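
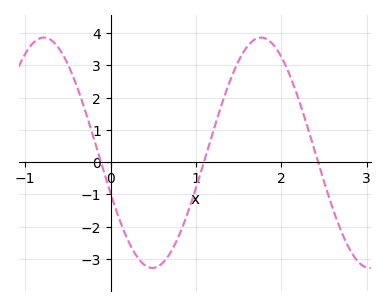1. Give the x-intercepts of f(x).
-0.113, 1.09, 2.43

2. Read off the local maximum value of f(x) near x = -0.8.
3.86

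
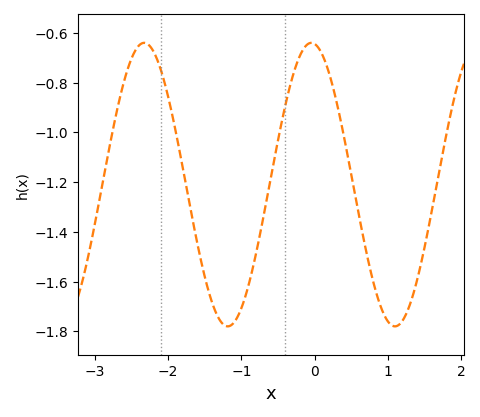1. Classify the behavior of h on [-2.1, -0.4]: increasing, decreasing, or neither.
neither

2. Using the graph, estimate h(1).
-1.76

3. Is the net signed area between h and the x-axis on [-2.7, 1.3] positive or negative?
negative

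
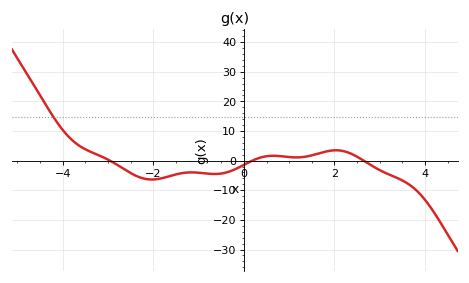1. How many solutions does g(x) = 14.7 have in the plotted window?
1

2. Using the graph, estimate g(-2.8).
-1.38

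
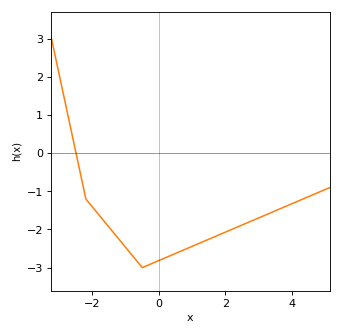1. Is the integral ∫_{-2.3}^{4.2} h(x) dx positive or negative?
negative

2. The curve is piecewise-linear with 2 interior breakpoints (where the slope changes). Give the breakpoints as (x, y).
(-2.2, -1.2); (-0.5, -3)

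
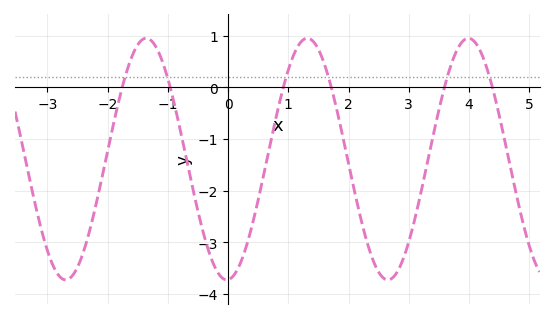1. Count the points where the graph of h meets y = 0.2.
6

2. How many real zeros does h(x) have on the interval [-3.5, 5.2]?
6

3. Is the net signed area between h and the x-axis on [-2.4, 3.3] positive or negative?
negative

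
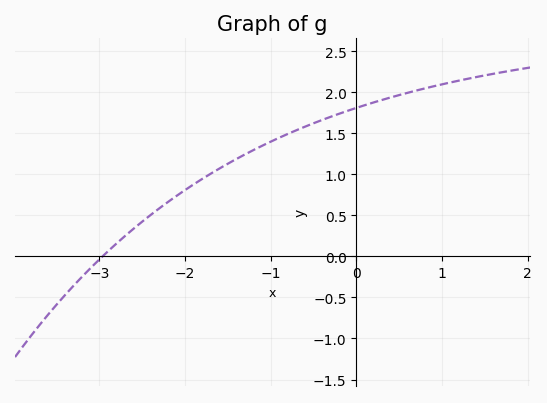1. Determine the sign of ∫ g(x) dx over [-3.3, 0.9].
positive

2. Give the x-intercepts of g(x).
-2.96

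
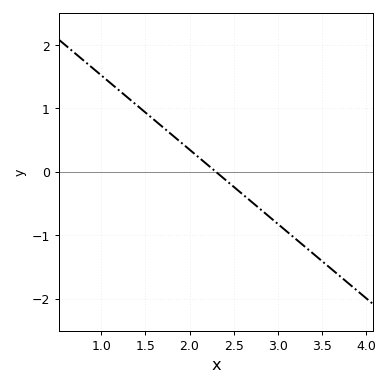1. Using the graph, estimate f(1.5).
0.936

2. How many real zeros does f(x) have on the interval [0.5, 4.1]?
1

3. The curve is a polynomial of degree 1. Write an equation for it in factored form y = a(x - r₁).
y = -1.17(x - 2.3)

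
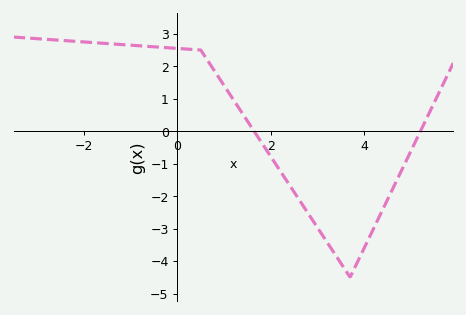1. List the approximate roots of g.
1.64, 5.21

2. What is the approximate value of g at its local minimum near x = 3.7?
-4.5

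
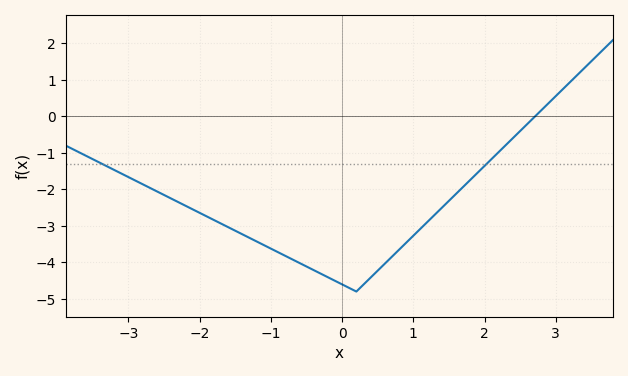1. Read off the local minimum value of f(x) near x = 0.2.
-4.8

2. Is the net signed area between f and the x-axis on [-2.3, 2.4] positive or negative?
negative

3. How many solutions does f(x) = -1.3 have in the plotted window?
2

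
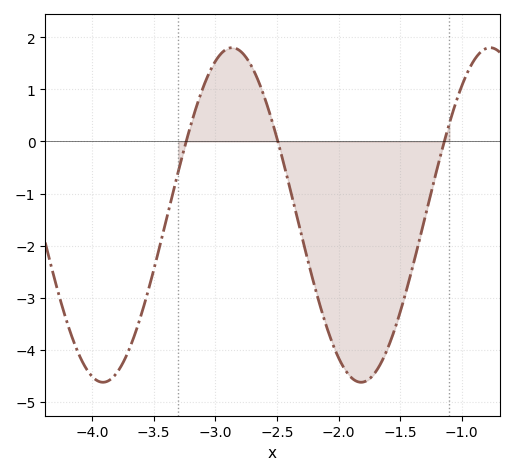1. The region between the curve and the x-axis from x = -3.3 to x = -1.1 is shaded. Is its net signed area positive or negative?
negative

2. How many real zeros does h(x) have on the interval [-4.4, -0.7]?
3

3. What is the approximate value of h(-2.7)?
1.4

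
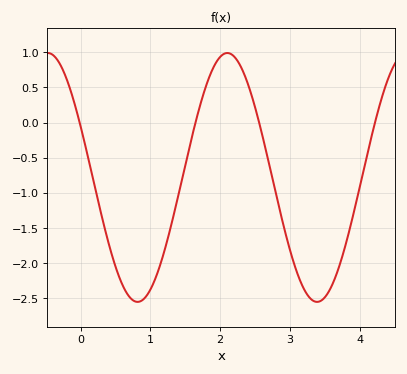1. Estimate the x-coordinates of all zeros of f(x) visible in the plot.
0, 1.6, 2.6, 4.2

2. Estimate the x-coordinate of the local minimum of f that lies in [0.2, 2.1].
0.8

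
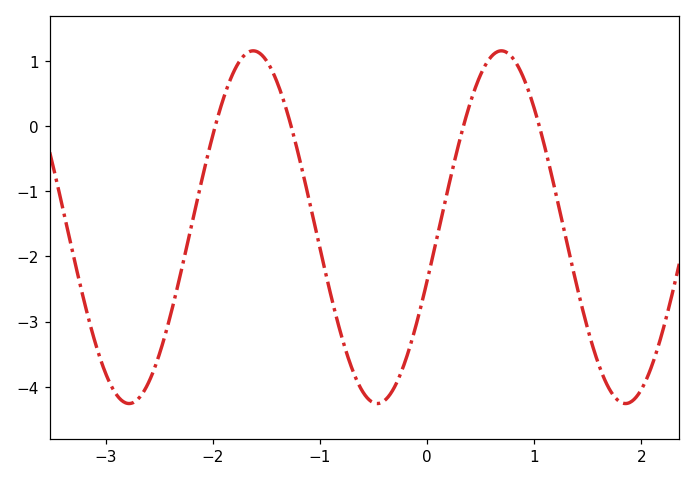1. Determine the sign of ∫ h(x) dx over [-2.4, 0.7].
negative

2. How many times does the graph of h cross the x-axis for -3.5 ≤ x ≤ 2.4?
4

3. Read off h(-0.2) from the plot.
-3.59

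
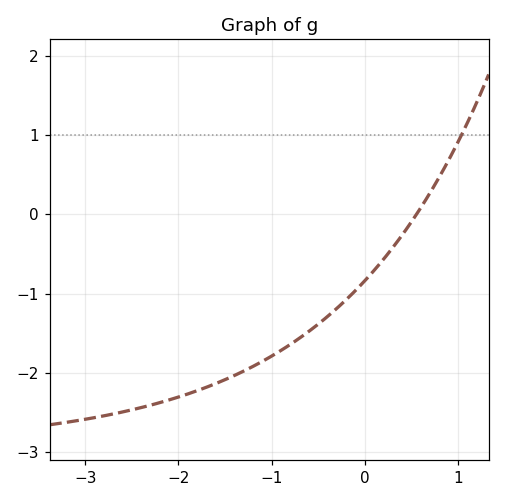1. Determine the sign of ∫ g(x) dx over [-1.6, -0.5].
negative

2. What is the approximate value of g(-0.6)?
-1.5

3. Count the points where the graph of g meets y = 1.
1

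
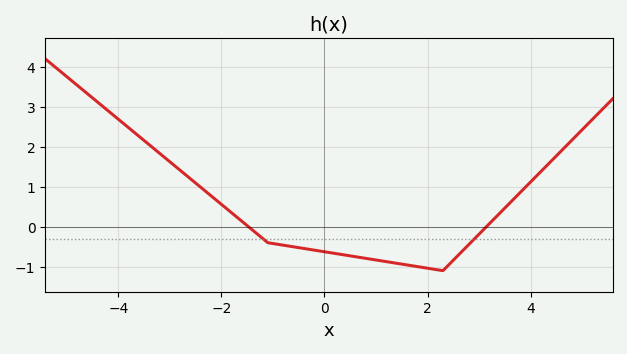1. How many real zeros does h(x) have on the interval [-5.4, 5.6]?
2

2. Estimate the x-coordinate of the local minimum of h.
2.2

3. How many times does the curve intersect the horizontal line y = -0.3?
2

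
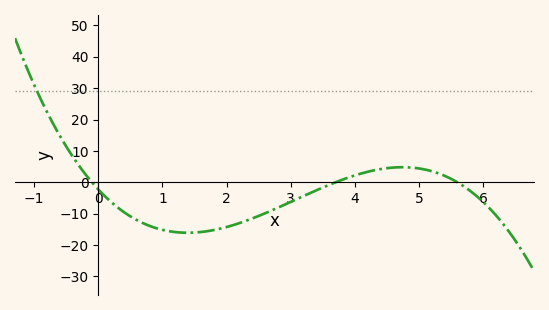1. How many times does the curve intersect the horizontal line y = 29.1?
1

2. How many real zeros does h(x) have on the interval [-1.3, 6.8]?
3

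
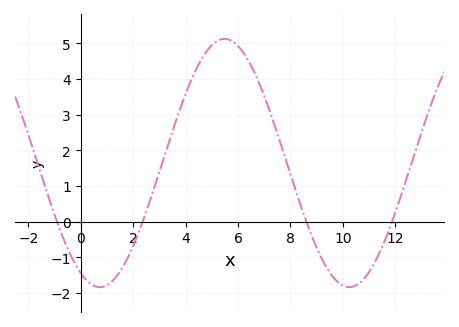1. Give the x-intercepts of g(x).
-1, 2.4, 8.6, 11.8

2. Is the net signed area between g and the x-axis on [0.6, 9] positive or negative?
positive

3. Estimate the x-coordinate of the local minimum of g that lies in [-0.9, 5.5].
0.8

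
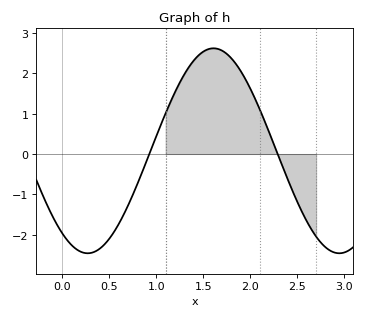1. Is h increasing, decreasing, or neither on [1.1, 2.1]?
neither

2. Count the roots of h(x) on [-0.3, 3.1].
2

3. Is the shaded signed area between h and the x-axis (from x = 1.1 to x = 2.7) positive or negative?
positive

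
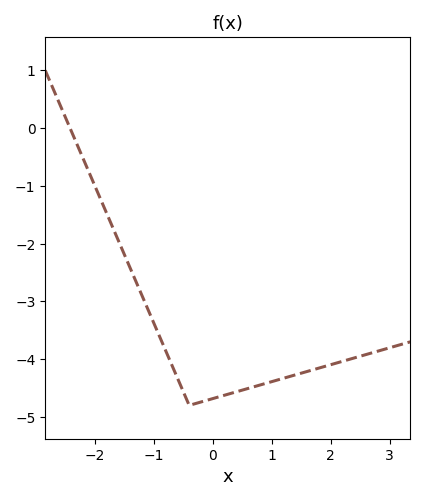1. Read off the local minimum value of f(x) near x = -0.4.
-4.8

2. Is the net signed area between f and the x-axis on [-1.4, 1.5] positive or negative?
negative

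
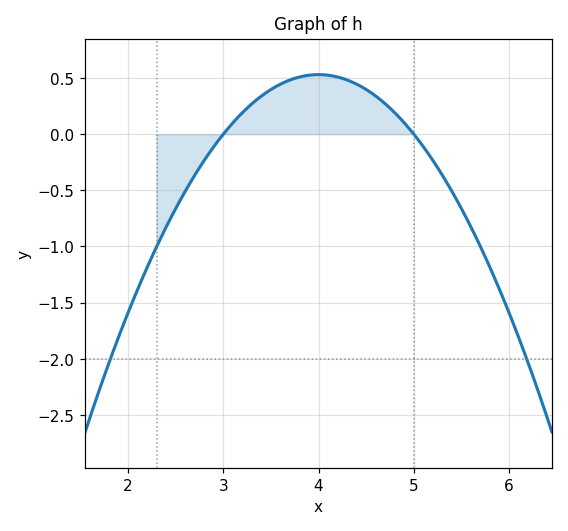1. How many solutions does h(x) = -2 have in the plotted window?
2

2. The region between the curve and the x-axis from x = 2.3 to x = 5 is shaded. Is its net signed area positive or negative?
positive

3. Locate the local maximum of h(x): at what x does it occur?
4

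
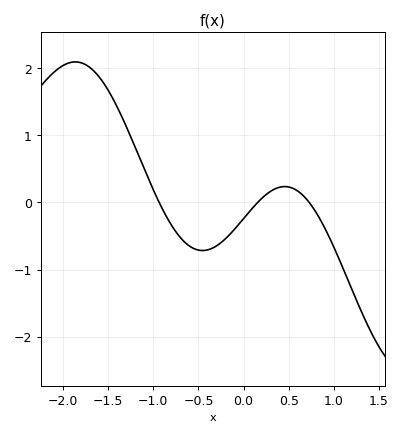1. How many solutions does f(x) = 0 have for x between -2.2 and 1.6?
3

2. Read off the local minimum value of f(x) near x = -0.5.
-0.716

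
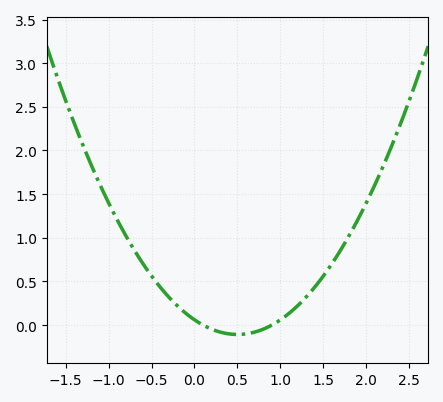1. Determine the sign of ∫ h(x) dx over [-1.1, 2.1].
positive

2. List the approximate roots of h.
0.1, 0.9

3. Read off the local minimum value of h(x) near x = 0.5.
-0.107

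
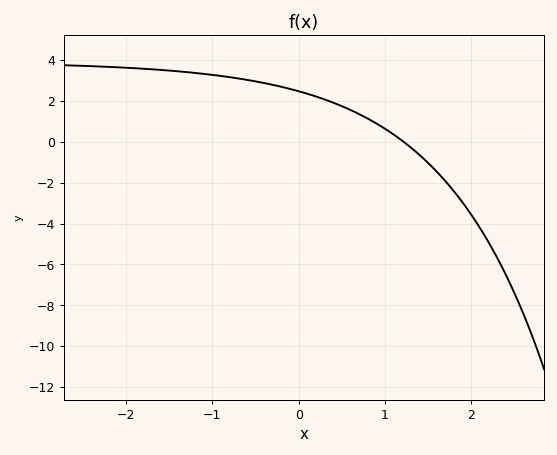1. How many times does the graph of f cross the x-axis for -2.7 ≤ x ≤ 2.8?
1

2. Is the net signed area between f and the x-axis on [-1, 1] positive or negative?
positive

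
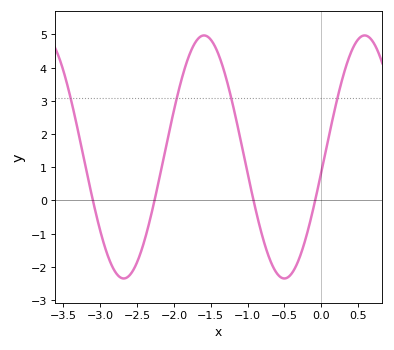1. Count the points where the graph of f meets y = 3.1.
4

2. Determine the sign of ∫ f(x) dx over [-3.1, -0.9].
positive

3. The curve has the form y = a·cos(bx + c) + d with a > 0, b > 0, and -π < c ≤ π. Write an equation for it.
y = 3.66cos(2.88x - 1.7) + 1.31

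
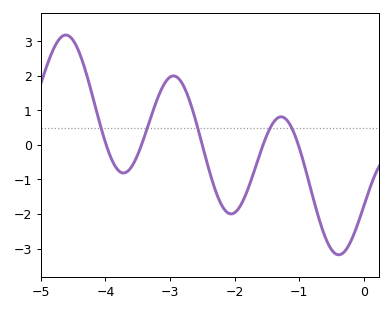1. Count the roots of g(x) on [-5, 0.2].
5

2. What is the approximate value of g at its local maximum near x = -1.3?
0.8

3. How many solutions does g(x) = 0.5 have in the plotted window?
5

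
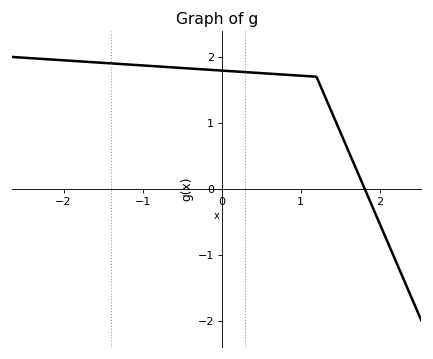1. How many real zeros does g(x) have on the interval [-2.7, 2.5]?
1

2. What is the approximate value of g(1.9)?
-0.3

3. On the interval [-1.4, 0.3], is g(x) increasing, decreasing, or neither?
decreasing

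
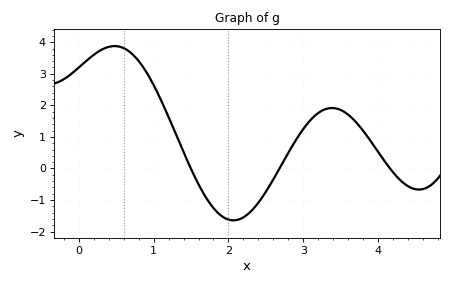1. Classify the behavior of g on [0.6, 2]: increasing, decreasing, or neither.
decreasing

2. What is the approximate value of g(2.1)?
-1.6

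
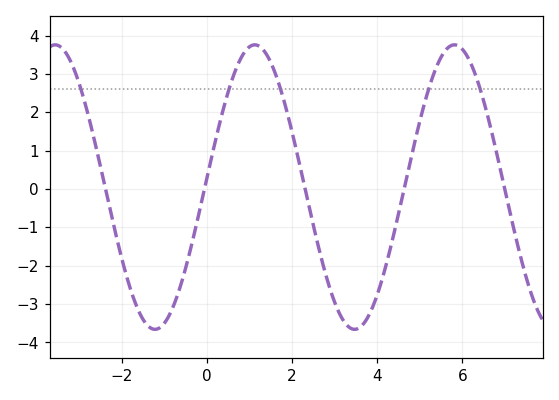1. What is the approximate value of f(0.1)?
0.8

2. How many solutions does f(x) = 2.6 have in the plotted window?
5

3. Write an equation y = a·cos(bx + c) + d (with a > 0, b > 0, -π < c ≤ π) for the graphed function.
y = 3.71cos(1.3x - 1.5) + 0.05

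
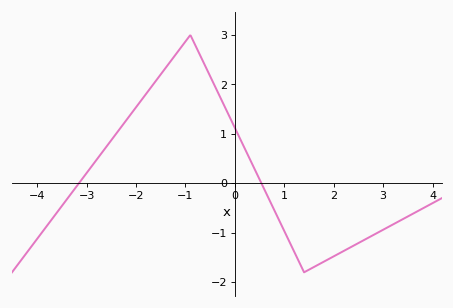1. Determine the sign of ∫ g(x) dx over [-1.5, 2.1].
positive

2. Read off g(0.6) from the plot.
-0.13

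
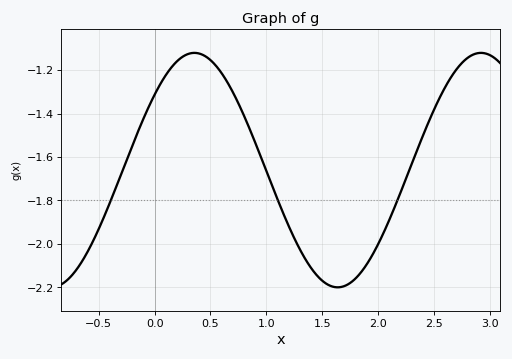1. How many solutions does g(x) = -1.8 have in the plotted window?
3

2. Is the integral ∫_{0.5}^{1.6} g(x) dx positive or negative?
negative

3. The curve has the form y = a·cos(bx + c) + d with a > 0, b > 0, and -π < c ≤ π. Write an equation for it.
y = 0.54cos(2.5x - 0.87) - 1.66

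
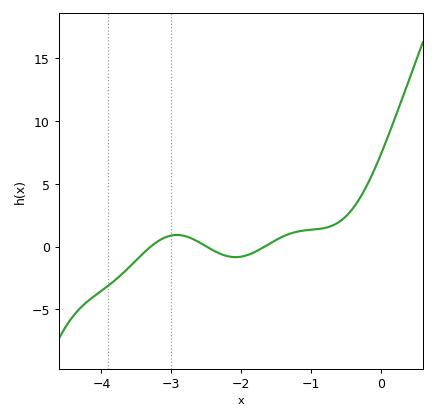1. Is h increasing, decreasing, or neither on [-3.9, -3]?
increasing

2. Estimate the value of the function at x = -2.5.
0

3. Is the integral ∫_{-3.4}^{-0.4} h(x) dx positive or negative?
positive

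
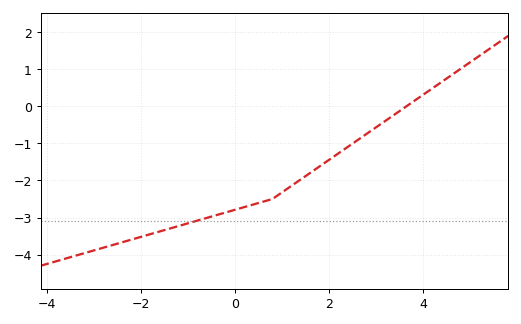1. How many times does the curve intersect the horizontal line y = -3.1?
1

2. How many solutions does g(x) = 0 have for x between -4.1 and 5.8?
1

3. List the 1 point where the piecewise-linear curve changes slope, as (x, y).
(0.8, -2.5)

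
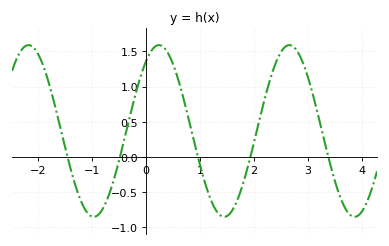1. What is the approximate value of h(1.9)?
-0.108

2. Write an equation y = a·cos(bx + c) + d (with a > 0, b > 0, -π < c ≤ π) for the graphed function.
y = 1.22cos(2.6x - 0.63) + 0.37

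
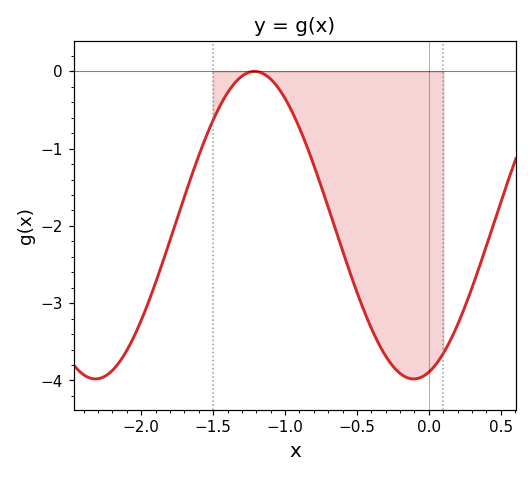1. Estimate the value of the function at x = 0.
-3.9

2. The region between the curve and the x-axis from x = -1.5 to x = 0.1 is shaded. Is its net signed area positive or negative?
negative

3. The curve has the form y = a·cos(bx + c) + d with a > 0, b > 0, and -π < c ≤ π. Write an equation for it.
y = 1.99cos(2.8x - 2.8) - 1.99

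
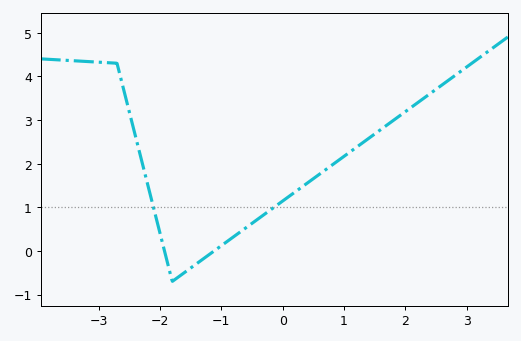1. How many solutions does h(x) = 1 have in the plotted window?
2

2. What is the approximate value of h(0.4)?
1.55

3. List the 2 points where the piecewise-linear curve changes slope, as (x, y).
(-2.7, 4.3); (-1.8, -0.7)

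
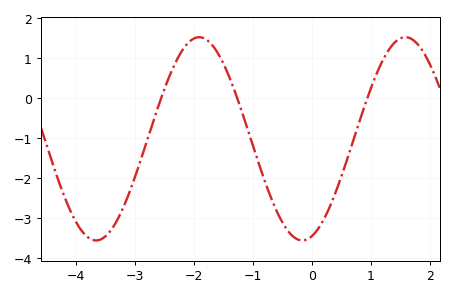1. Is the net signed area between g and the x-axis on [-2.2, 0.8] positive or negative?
negative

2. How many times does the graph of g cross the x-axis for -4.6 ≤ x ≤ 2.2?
3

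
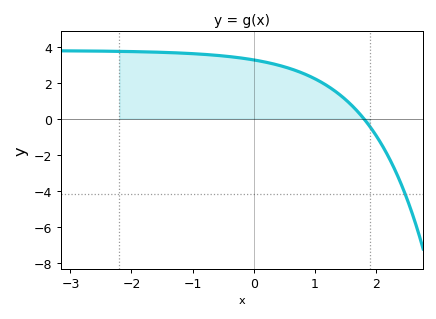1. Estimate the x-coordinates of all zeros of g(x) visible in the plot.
1.8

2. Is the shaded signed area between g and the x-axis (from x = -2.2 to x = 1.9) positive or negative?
positive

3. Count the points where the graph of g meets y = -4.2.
1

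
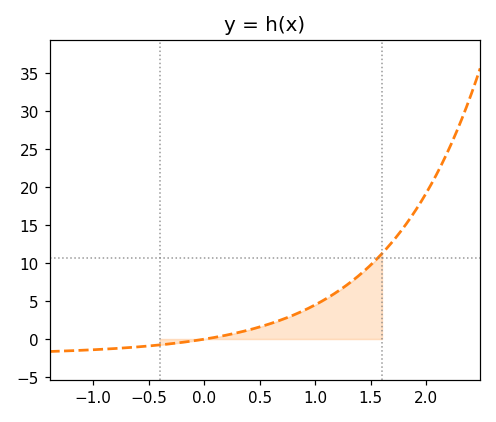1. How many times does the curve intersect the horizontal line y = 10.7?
1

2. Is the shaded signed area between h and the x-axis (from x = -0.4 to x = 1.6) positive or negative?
positive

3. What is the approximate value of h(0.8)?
3.14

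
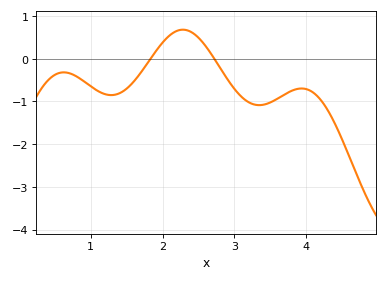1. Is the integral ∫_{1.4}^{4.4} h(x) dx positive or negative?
negative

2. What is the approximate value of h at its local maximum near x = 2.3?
0.68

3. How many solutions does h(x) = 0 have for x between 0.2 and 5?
2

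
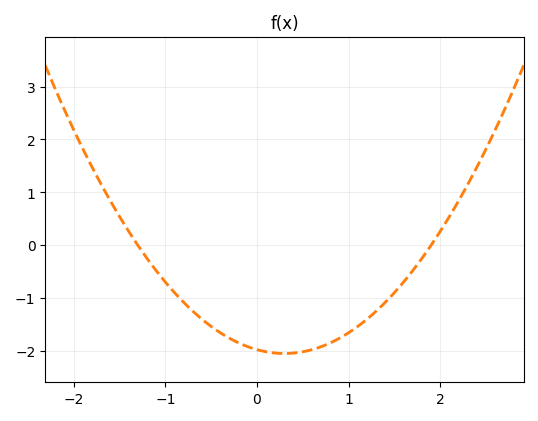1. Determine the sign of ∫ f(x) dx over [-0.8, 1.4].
negative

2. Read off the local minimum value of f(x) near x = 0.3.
-2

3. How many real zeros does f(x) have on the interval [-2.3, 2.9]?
2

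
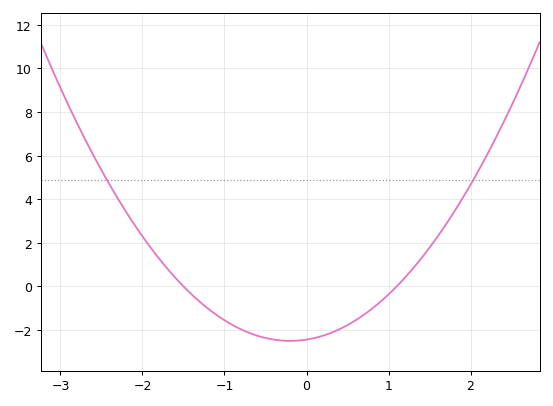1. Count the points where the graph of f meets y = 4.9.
2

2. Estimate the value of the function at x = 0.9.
-0.71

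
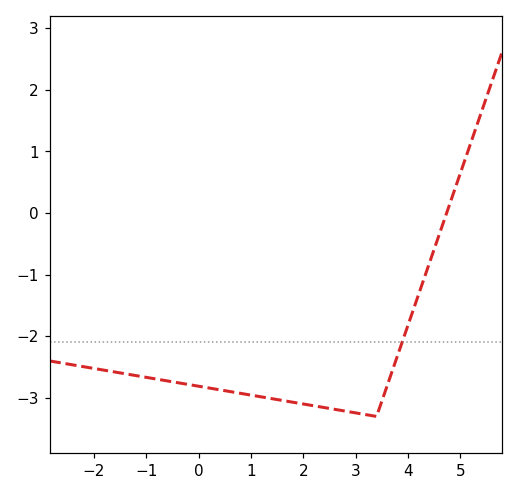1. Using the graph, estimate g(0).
-2.81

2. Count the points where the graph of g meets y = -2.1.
1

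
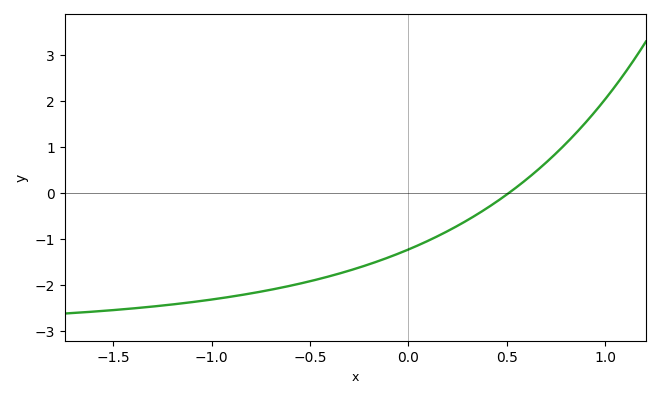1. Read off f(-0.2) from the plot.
-1.6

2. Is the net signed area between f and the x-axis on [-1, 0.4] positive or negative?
negative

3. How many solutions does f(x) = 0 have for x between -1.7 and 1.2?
1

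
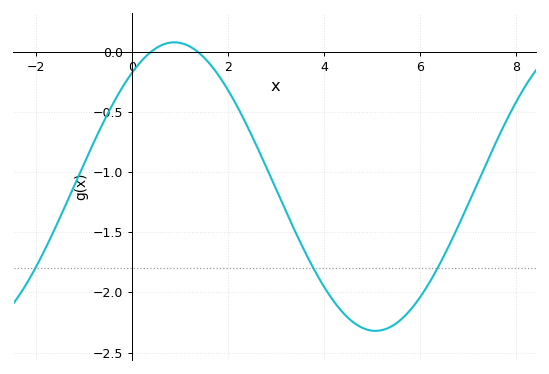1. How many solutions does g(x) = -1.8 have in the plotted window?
3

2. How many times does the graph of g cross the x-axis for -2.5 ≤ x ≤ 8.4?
2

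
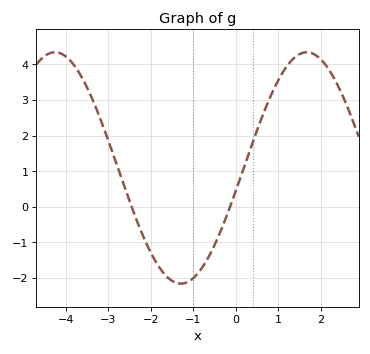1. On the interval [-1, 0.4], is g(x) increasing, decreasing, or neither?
increasing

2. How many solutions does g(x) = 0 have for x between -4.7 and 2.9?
2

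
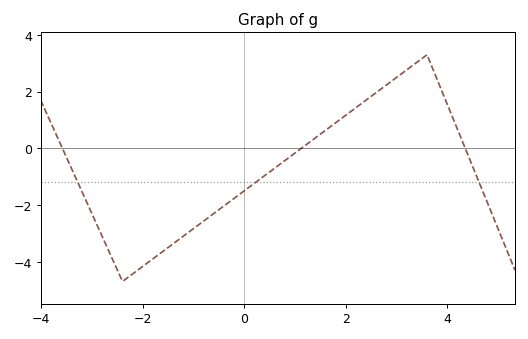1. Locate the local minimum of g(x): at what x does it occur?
-2.4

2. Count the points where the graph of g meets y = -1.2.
3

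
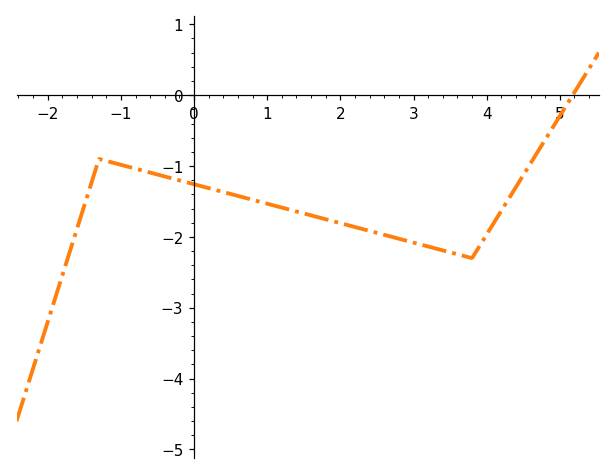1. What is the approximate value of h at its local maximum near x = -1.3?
-0.901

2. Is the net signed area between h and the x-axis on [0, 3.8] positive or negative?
negative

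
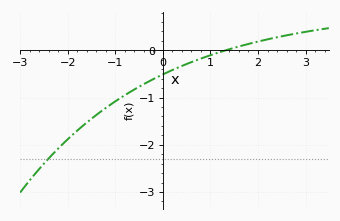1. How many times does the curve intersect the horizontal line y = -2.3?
1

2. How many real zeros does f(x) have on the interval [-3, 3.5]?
1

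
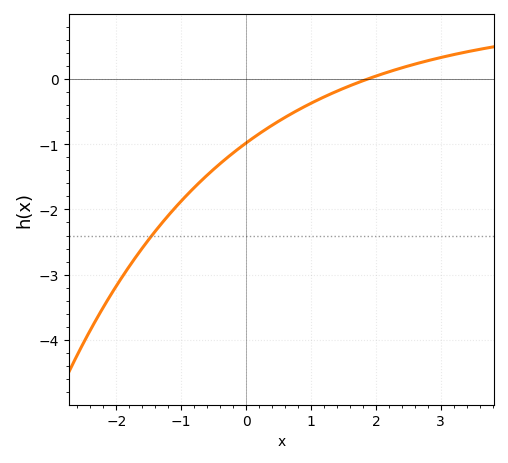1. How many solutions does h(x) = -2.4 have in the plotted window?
1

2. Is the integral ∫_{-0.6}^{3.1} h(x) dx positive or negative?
negative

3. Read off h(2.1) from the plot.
0.1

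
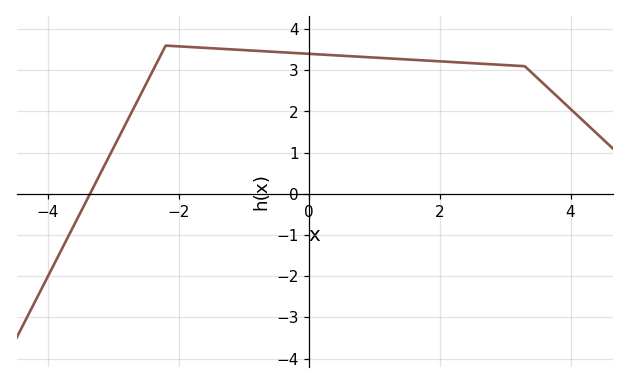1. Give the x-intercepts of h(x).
-3.36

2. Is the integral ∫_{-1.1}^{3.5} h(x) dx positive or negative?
positive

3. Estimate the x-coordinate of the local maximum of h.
-2.2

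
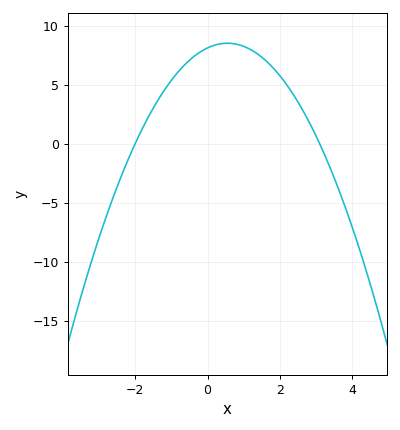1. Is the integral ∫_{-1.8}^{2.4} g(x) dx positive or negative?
positive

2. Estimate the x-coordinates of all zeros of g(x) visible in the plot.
-2, 3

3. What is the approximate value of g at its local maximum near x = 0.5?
8.5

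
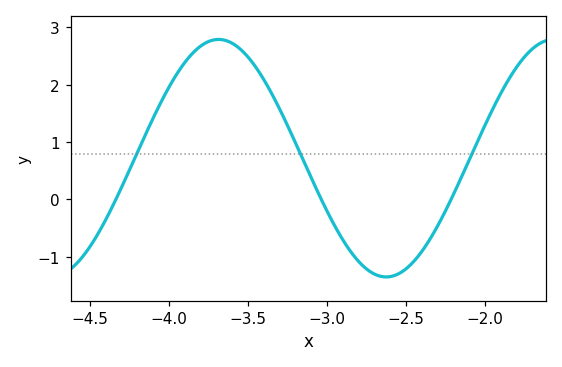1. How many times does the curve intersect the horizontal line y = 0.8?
3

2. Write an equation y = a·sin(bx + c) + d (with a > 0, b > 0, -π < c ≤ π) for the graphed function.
y = 2.07sin(3x - 0.09) + 0.72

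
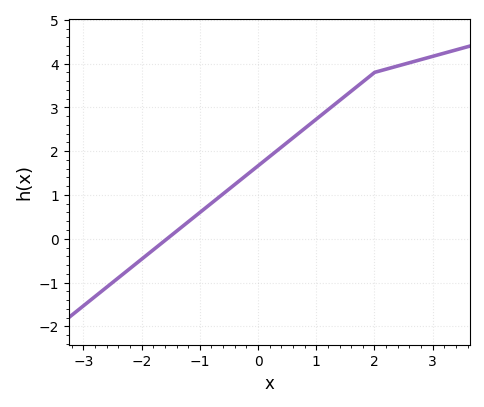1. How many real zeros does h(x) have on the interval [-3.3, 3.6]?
1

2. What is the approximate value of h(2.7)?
4.06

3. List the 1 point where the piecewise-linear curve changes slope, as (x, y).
(2, 3.8)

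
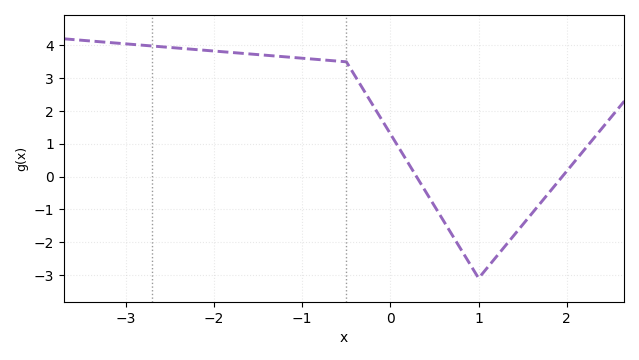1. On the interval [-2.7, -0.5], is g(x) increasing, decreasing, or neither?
decreasing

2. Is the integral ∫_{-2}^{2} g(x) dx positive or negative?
positive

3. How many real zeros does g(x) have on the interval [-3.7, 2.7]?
2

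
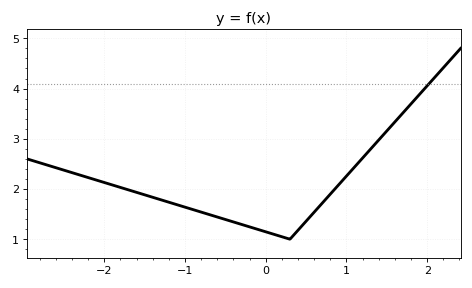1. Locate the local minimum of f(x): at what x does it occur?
0.3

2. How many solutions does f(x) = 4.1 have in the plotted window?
1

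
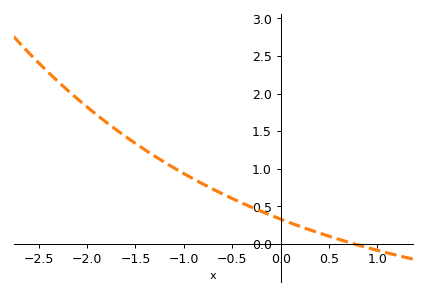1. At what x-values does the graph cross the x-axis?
0.764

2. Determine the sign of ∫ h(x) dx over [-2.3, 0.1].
positive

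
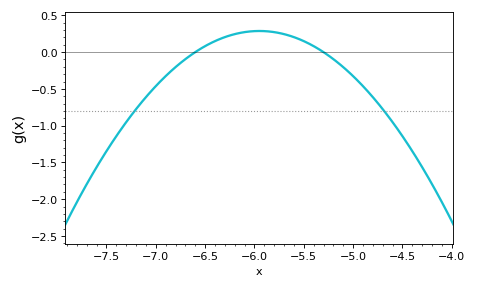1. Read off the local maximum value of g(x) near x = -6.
0.3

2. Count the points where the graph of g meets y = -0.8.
2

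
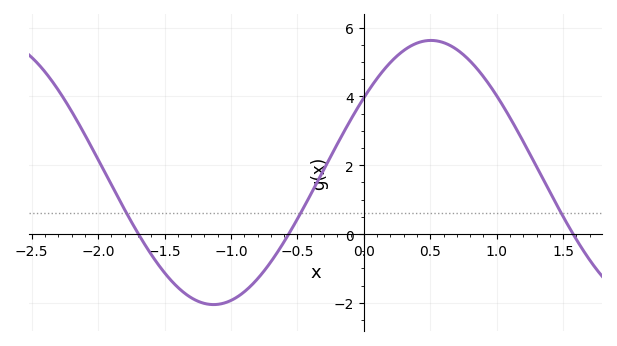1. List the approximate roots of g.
-1.7, -0.6, 1.6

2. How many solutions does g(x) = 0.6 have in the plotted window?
3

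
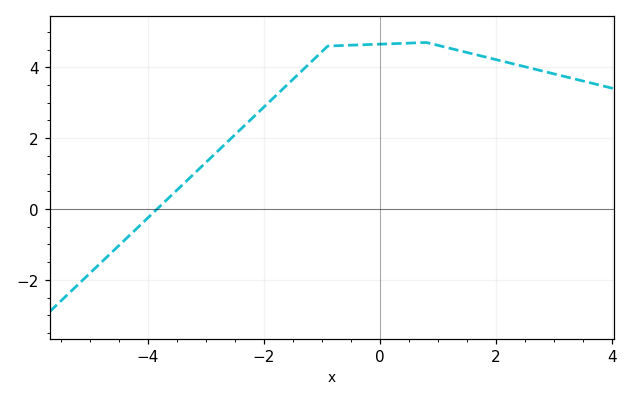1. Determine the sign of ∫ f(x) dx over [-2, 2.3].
positive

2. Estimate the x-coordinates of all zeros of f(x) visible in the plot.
-3.8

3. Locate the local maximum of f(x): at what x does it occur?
0.8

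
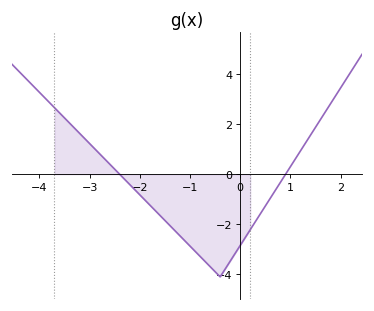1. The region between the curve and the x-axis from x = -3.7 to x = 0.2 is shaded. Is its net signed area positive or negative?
negative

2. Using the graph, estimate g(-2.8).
0.82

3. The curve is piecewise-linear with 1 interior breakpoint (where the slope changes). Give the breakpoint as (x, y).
(-0.4, -4.1)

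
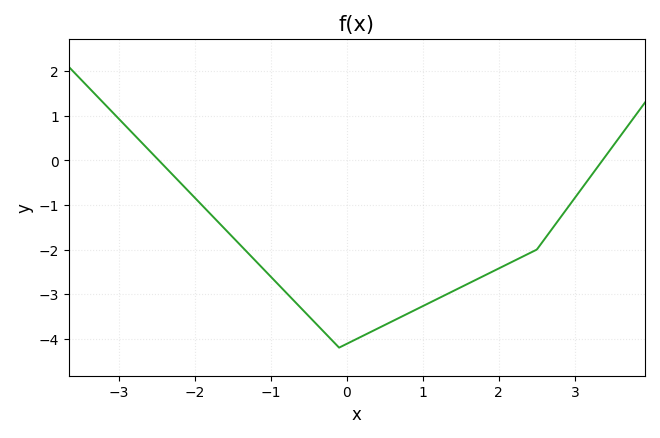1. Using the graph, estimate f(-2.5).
0.054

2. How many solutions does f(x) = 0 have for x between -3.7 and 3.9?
2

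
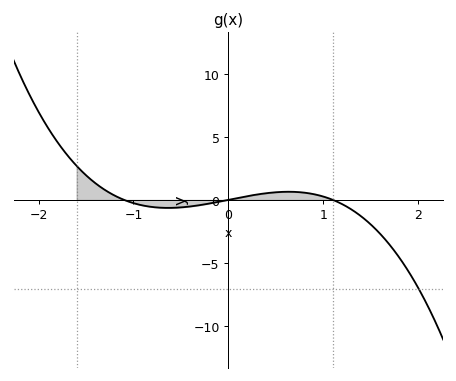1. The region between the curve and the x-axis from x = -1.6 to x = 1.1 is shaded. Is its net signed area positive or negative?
positive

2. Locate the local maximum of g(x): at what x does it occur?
0.634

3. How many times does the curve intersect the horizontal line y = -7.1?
1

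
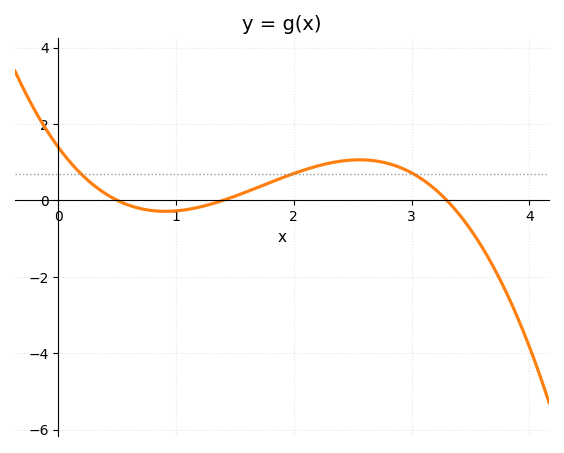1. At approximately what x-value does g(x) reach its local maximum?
2.6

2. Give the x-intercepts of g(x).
0.5, 1.4, 3.3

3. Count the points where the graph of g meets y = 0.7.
3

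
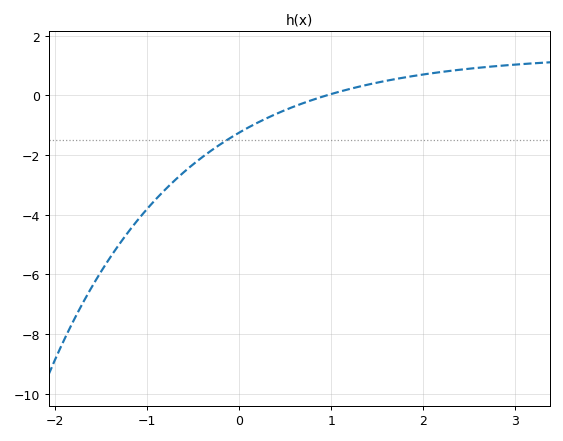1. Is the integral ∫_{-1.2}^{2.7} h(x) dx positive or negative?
negative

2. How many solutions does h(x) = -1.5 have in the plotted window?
1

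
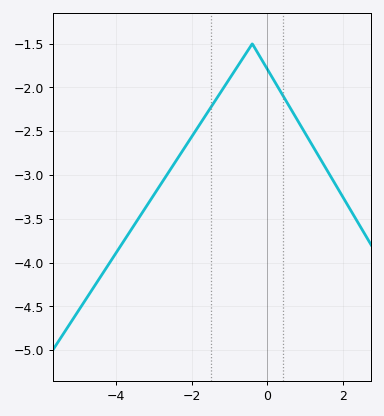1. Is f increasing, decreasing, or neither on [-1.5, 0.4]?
neither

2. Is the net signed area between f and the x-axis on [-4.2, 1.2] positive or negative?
negative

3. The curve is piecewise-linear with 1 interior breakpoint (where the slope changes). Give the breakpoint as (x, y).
(-0.4, -1.5)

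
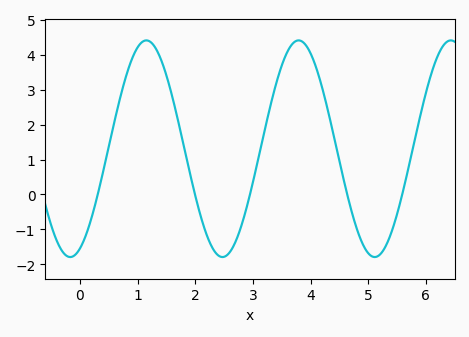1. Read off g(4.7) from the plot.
-0.414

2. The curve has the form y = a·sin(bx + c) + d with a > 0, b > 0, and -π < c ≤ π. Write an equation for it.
y = 3.1sin(2.38x - 1.17) + 1.31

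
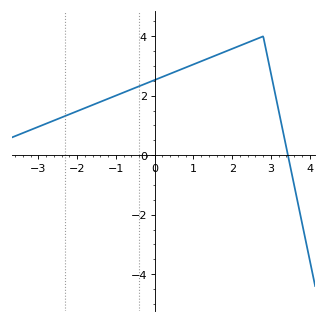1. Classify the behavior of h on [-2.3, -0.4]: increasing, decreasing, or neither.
increasing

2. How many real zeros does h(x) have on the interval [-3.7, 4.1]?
1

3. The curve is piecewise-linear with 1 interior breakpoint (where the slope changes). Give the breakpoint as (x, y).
(2.8, 4)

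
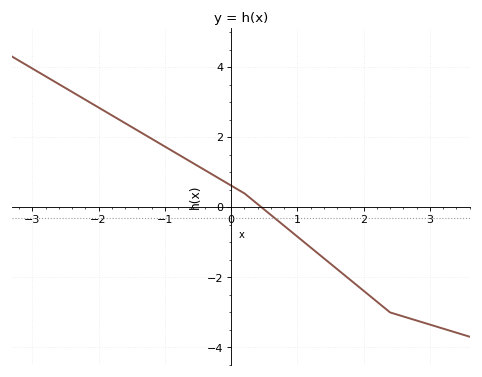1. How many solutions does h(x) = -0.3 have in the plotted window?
1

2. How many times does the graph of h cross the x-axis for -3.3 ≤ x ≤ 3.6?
1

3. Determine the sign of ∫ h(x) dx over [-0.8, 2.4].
negative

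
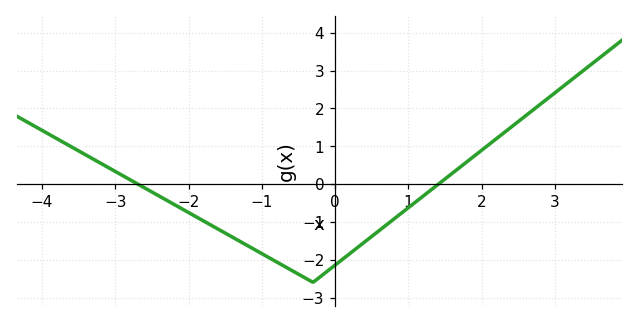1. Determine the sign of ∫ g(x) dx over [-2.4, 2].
negative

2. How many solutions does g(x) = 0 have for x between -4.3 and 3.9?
2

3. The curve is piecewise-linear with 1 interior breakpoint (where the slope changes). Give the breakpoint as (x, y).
(-0.3, -2.6)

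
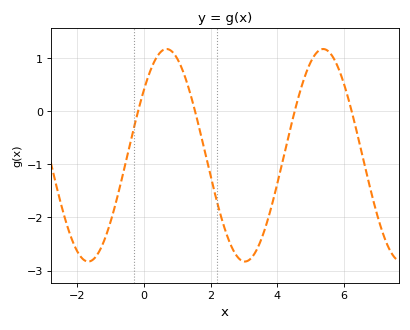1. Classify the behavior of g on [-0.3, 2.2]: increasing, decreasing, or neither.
neither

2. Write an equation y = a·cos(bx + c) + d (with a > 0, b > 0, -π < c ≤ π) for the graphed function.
y = 2cos(1.34x - 0.912) - 0.83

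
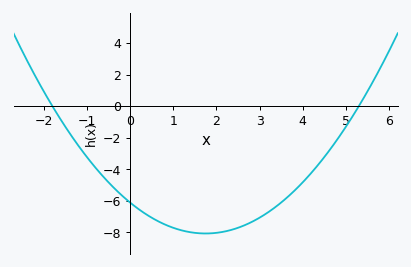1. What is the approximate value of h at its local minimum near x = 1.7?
-8.07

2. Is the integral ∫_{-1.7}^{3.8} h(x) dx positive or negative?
negative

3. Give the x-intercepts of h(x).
-1.8, 5.3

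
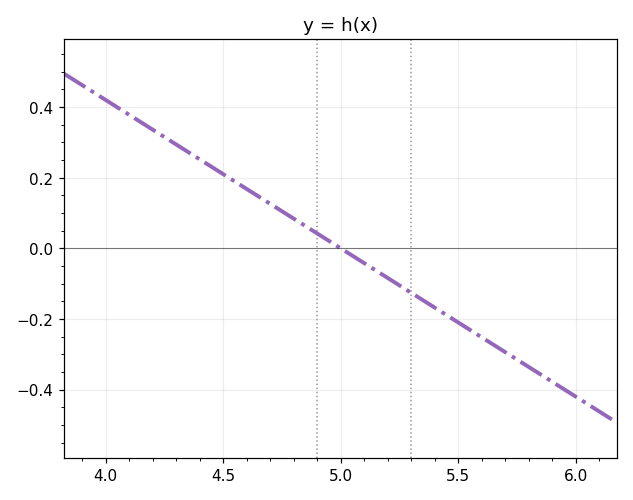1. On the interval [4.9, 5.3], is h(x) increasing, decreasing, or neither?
decreasing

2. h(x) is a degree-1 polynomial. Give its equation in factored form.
y = -0.42(x - 5)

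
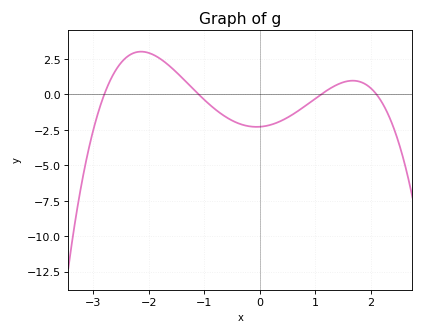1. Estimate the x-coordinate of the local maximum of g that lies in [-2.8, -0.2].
-2.14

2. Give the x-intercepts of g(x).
-2.8, -1.1, 1.1, 2.1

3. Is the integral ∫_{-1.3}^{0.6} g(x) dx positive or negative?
negative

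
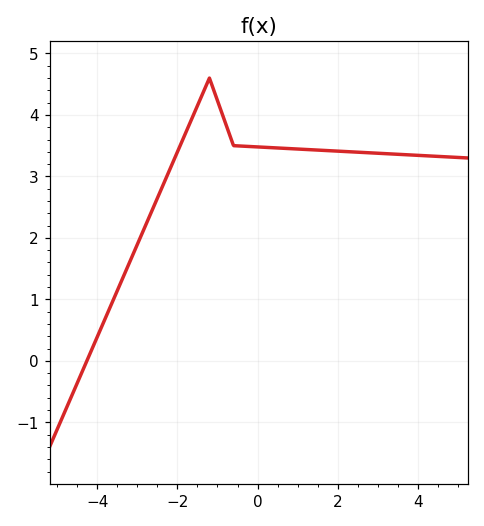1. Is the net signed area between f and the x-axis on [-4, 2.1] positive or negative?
positive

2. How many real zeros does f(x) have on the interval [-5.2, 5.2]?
1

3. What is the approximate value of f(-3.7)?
0.8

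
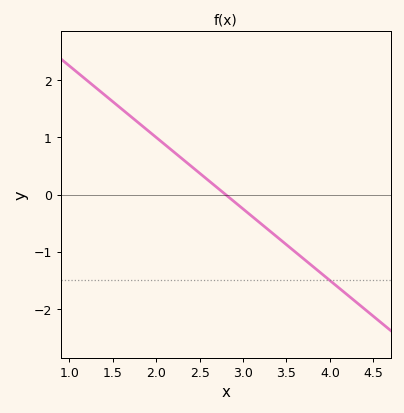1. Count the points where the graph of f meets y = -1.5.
1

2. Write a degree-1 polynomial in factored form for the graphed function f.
y = -1.25(x - 2.8)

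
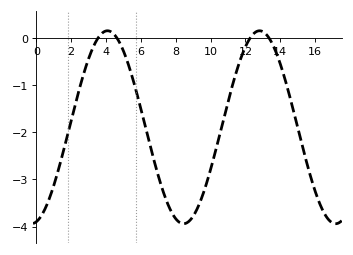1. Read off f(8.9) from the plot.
-3.8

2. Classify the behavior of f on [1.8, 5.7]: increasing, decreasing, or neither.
neither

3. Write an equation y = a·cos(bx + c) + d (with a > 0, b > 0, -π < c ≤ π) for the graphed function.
y = 2.05cos(0.72x - 2.9) - 1.89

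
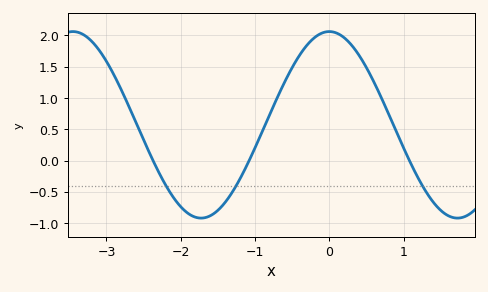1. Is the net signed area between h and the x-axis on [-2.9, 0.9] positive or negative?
positive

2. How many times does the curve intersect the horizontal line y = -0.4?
3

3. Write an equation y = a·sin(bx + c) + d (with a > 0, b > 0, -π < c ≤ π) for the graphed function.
y = 1.49sin(1.82x + 1.57) + 0.57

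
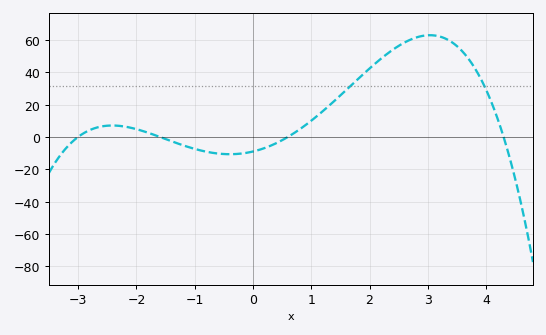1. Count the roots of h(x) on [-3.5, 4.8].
4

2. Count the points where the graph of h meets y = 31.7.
2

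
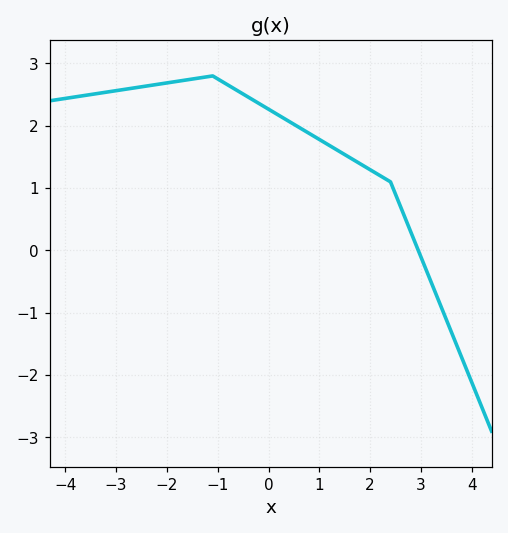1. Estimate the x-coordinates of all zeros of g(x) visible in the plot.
3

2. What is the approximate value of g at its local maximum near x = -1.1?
2.8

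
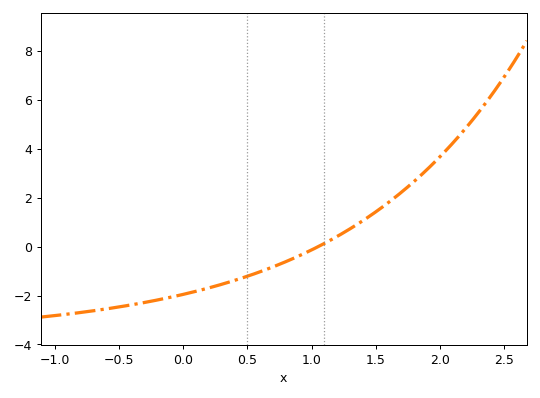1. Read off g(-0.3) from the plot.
-2.2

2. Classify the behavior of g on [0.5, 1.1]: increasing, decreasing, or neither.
increasing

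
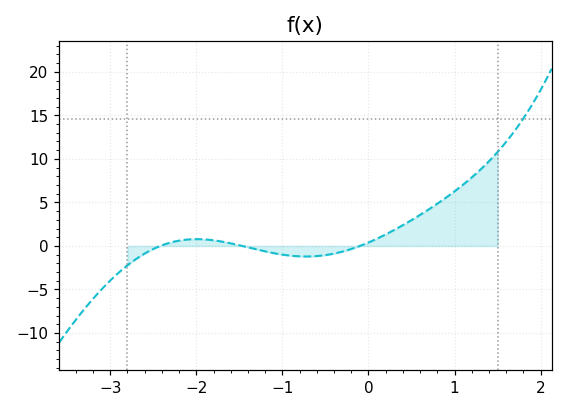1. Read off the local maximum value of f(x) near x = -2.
1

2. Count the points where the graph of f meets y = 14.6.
1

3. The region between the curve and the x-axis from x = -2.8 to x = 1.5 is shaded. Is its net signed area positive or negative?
positive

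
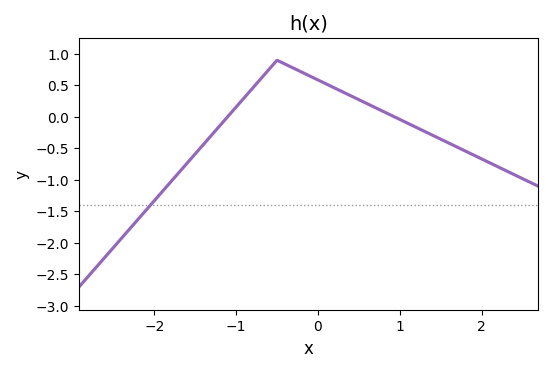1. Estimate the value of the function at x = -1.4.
-0.438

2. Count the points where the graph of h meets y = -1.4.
1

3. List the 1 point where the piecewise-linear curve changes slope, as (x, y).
(-0.5, 0.9)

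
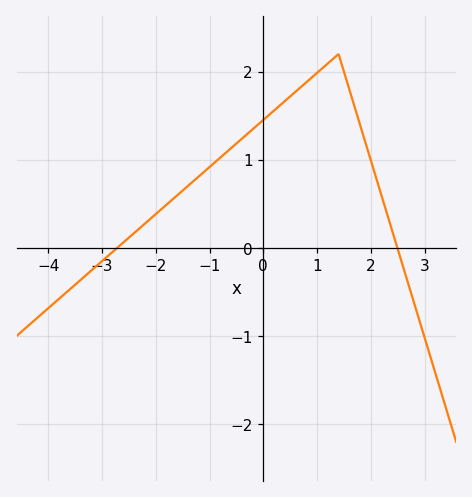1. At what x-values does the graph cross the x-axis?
-2.8, 2.4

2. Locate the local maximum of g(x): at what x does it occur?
1.4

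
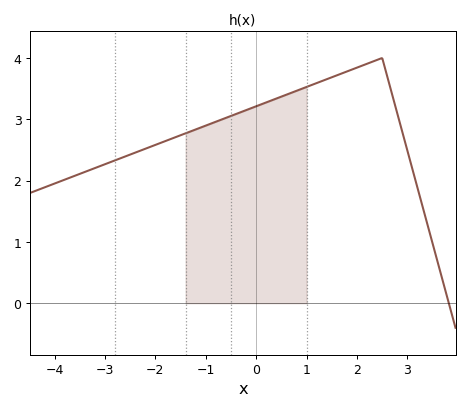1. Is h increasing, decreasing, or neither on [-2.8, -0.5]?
increasing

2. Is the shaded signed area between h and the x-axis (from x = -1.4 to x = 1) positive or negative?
positive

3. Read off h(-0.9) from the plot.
2.93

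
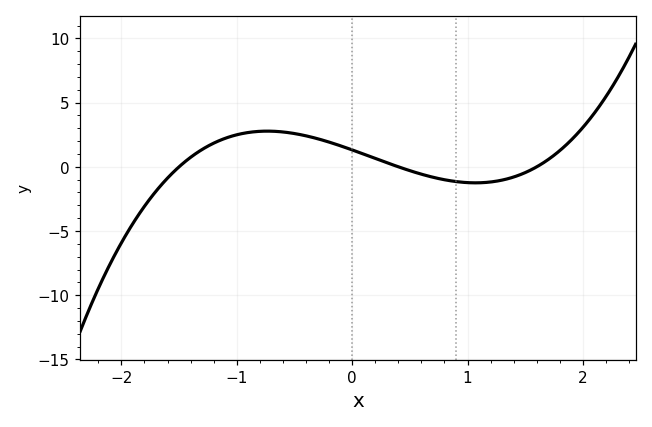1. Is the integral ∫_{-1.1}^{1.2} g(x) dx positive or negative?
positive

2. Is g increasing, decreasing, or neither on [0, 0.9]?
decreasing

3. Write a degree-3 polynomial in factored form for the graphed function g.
y = 1.37(x + 1.5)(x - 0.4)(x - 1.6)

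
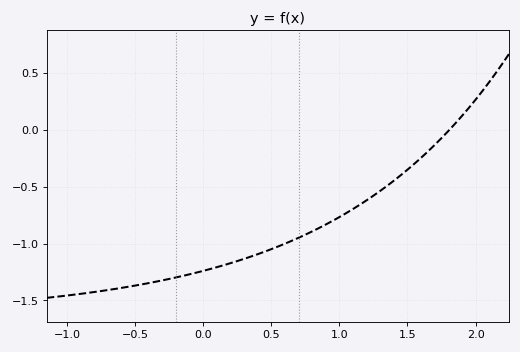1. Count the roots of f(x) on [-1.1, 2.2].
1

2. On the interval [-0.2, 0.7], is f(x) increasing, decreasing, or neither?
increasing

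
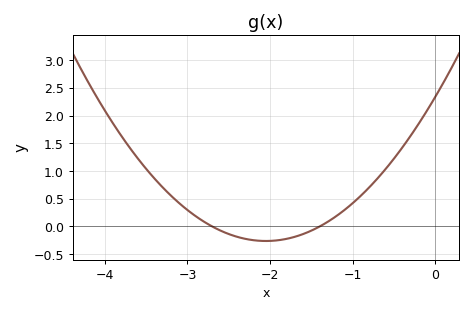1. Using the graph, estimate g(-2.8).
0.1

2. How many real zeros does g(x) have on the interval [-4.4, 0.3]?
2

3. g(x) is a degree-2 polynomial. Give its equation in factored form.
y = 0.62(x + 2.7)(x + 1.4)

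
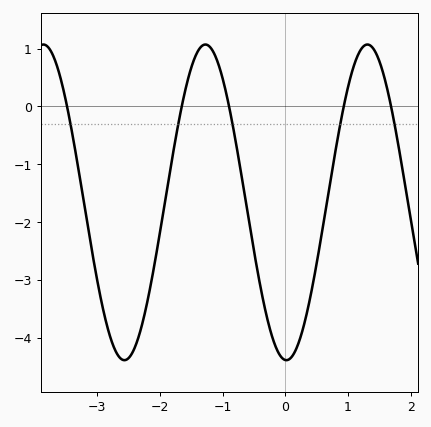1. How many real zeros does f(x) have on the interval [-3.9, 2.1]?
5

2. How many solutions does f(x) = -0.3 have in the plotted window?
5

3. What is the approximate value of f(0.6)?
-2.08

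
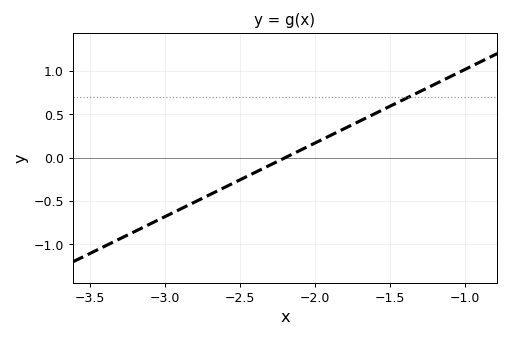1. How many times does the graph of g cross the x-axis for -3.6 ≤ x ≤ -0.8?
1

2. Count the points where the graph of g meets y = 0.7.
1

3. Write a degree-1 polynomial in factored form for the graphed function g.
y = 0.85(x + 2.2)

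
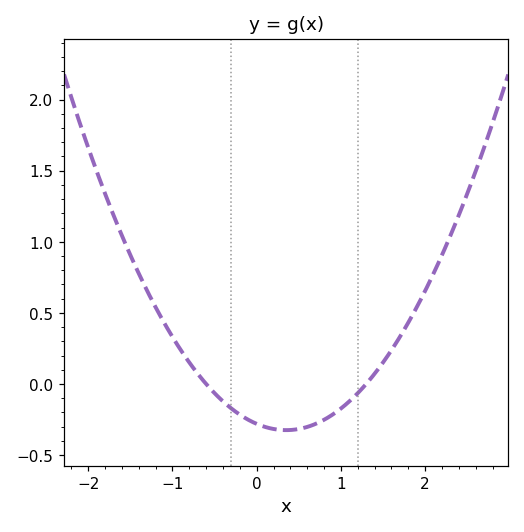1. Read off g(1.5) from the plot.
0.151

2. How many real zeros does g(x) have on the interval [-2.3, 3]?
2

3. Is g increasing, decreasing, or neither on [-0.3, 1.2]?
neither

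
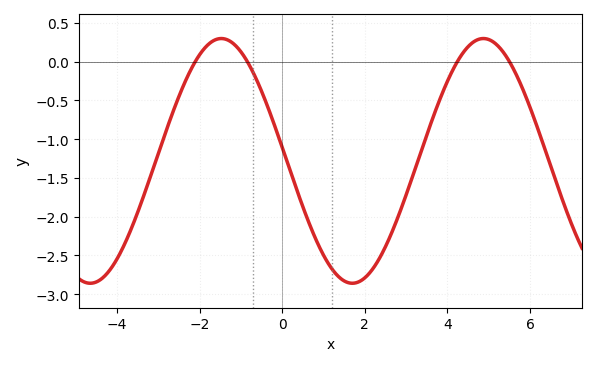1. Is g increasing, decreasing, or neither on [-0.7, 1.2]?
decreasing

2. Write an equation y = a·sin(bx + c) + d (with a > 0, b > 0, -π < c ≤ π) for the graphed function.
y = 1.58sin(0.99x + 3) - 1.28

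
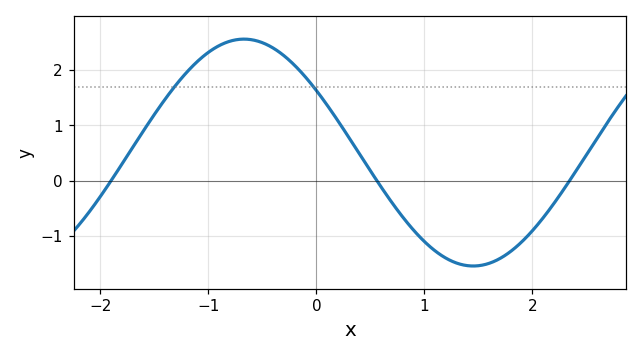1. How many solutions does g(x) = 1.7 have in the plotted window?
2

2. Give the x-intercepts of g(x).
-1.9, 0.6, 2.3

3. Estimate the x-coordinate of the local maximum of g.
-0.7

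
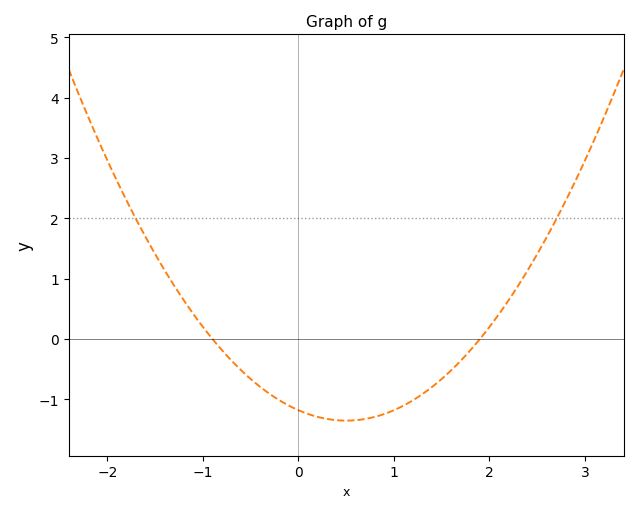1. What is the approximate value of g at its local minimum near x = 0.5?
-1.35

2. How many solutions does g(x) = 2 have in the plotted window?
2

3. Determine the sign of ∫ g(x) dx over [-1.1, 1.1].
negative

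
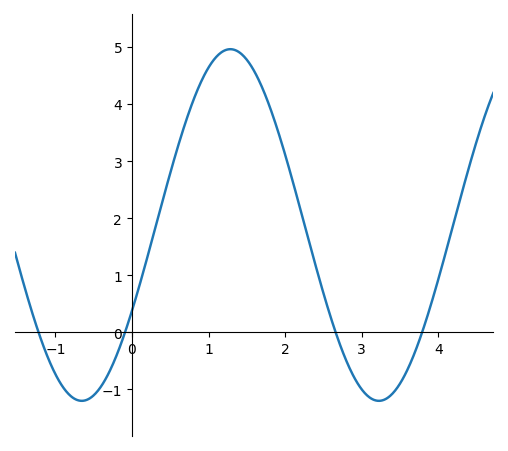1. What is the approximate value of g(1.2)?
4.93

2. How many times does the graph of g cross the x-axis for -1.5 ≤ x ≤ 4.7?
4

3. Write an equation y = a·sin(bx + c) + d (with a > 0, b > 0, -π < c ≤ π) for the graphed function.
y = 3.08sin(1.62x - 0.51) + 1.88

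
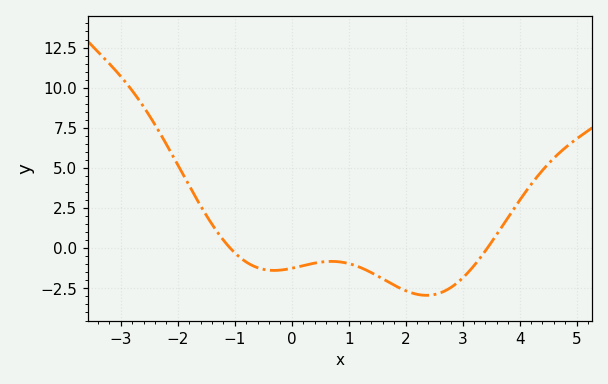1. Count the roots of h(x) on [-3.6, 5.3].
2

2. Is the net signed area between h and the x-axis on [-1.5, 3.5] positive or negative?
negative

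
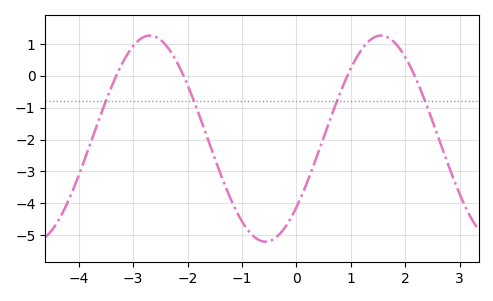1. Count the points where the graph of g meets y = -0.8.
4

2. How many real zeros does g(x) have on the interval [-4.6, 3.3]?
4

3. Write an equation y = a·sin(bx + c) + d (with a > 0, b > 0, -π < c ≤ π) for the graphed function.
y = 3.24sin(1.5x - 0.73) - 1.97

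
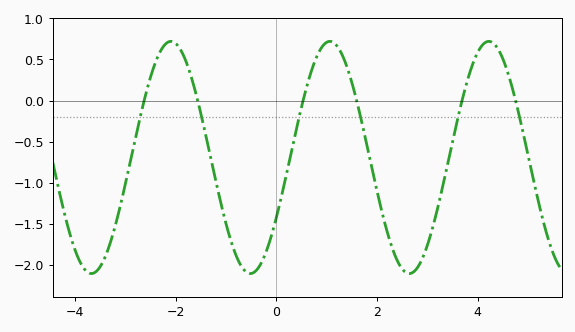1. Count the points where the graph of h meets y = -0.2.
6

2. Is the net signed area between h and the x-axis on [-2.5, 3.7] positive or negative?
negative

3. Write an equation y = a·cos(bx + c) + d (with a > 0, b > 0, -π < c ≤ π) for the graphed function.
y = 1.41cos(1.99x - 2.11) - 0.69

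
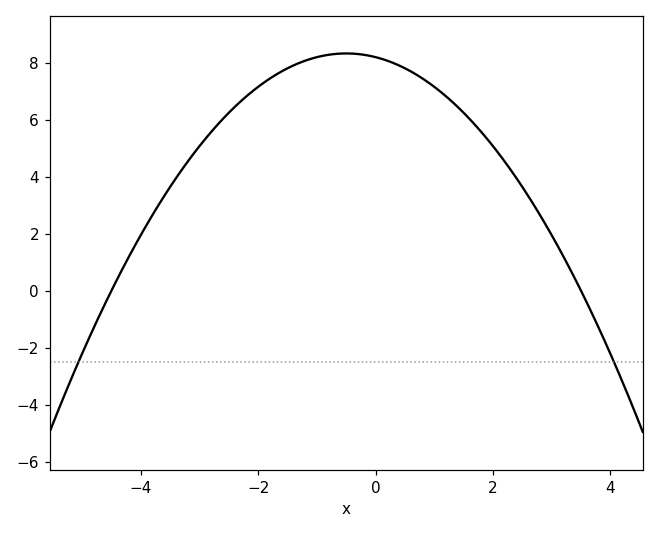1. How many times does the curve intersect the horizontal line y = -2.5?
2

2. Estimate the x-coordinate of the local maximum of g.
-0.4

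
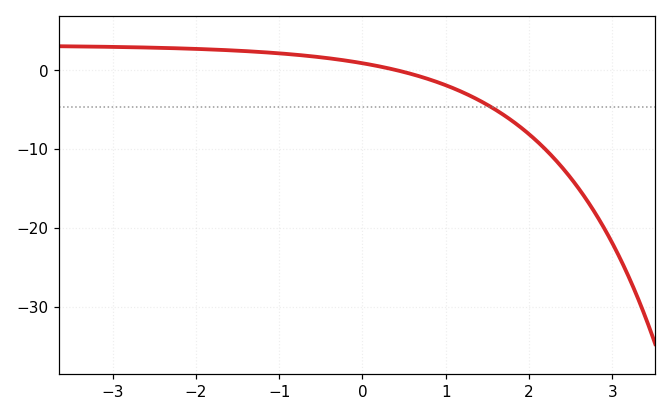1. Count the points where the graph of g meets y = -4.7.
1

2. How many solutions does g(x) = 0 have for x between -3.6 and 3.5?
1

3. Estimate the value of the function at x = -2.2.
3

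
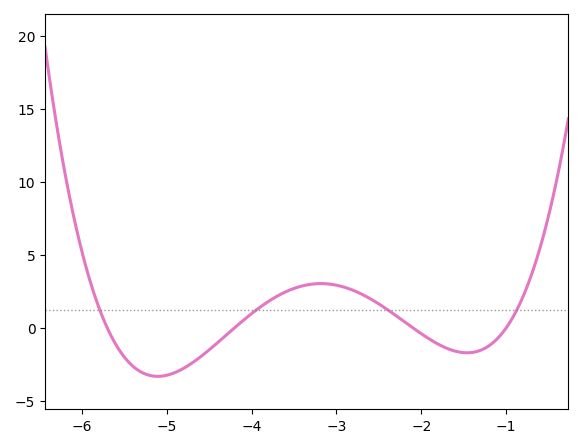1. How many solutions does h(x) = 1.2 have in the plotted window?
4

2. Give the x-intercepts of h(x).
-5.7, -4.2, -2.1, -1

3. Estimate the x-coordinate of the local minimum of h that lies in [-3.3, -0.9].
-1.5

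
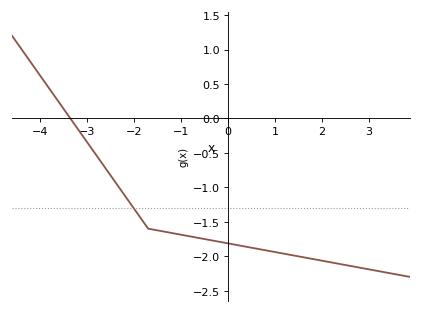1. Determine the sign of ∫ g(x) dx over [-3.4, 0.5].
negative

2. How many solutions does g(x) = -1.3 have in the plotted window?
1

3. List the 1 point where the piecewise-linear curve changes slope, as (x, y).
(-1.7, -1.6)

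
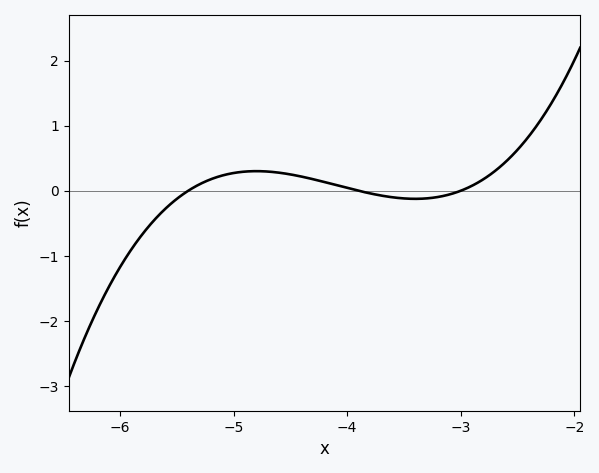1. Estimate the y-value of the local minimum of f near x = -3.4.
-0.124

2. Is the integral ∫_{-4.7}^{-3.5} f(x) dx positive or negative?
positive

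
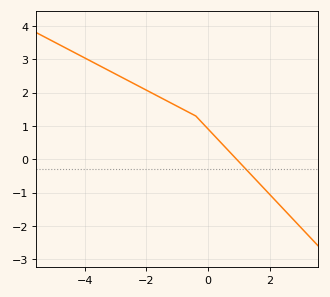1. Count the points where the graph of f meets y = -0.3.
1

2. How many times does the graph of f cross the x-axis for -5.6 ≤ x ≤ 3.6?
1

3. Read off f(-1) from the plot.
1.6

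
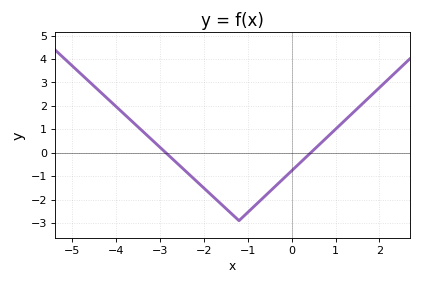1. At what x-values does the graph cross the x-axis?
-2.87, 0.435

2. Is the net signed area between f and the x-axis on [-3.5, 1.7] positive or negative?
negative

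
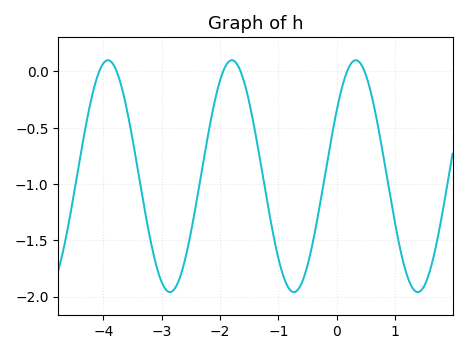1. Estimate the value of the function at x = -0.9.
-1.85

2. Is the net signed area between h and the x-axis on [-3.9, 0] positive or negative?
negative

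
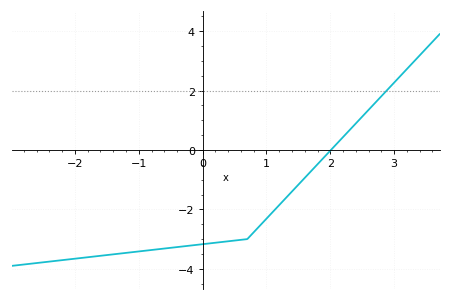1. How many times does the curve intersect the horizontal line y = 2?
1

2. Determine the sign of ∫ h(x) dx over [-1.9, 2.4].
negative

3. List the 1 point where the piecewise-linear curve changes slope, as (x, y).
(0.7, -3)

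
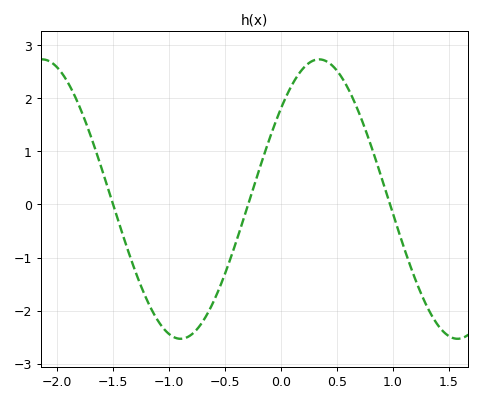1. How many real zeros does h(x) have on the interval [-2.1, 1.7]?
3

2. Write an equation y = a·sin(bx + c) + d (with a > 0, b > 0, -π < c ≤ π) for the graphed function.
y = 2.63sin(2.54x + 0.7) + 0.1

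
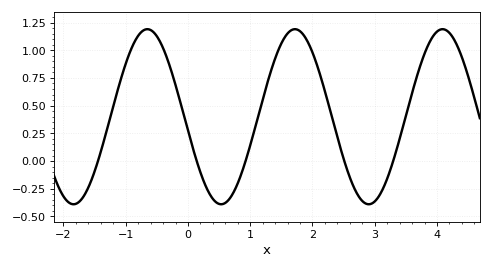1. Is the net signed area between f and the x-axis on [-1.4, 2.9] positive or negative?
positive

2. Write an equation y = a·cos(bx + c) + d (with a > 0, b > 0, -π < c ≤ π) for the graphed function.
y = 0.79cos(2.6x + 1.7) + 0.4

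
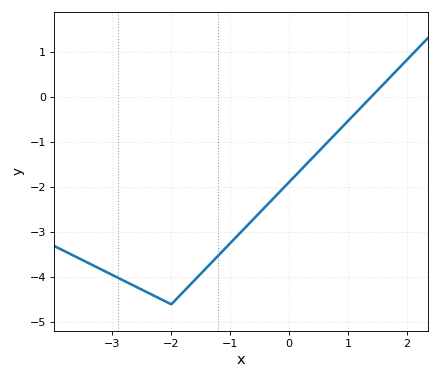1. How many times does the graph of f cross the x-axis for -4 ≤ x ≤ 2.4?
1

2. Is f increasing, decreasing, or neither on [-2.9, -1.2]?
neither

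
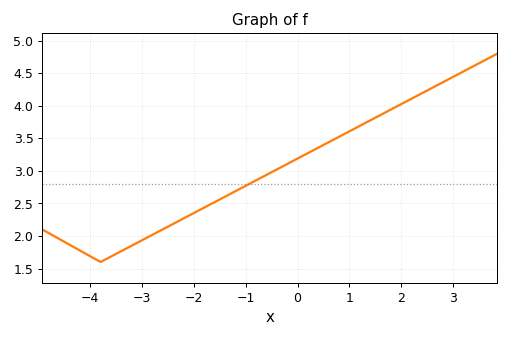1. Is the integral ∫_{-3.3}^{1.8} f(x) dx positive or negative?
positive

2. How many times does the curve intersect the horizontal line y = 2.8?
1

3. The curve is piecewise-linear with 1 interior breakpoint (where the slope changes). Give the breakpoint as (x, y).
(-3.8, 1.6)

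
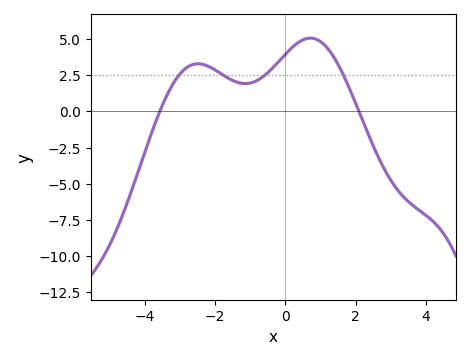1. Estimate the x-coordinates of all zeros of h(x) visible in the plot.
-3.6, 2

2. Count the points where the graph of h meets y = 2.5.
4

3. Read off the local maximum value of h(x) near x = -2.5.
3.2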